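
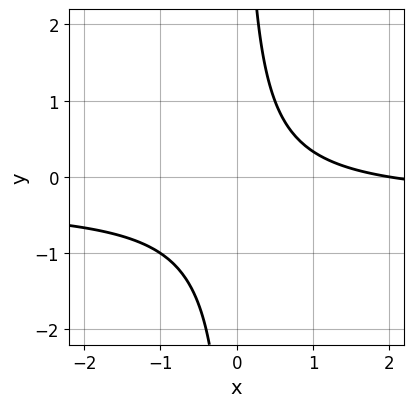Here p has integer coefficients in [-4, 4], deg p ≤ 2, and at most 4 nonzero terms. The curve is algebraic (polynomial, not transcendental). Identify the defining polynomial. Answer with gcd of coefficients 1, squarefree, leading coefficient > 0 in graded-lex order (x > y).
3*x*y + x - 2

The degree is 2 — a generic line meets the curve in up to 2 points.
Observable constraints: it meets the x-axis at x = 2 (among the integer gridlines); it misses every integer gridline on the y-axis.
Solving for integer coefficients yields p as stated.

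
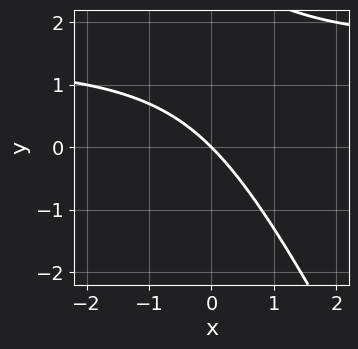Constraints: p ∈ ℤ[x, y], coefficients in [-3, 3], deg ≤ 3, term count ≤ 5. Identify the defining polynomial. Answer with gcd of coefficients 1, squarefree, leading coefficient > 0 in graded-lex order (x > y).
2*x*y + y^2 - 3*x - 3*y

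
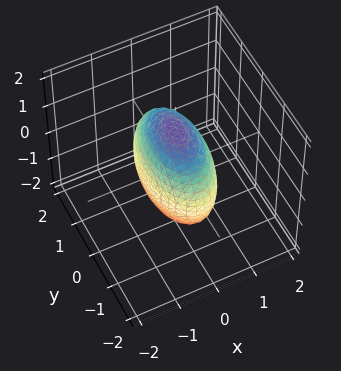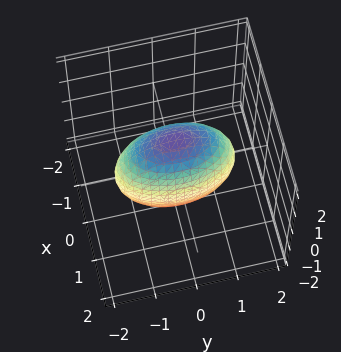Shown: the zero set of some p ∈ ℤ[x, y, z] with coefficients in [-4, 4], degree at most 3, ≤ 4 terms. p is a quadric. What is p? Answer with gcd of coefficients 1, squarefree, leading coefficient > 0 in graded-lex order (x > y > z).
(a) deg p = 2.
(b) Symmetries: the y ↦ −y reflection is a symmetry, so y appears only in even powers; it's symmetric under z → −z, forcing even powers of z; the x ↦ −x reflection is a symmetry, so x appears only in even powers.
(c) Fitting integer coefficients to these (and the overall shape) gives p.

3*x^2 + y^2 + z^2 - 2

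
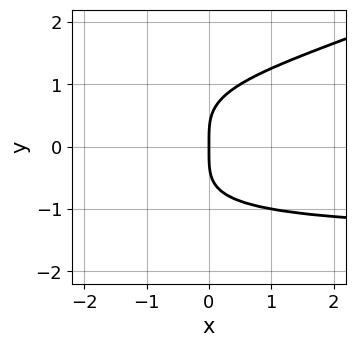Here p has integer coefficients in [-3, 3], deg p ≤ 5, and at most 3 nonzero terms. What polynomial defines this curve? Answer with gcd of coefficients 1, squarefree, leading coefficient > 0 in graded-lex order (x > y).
x*y^3 - 2*y^4 + 3*x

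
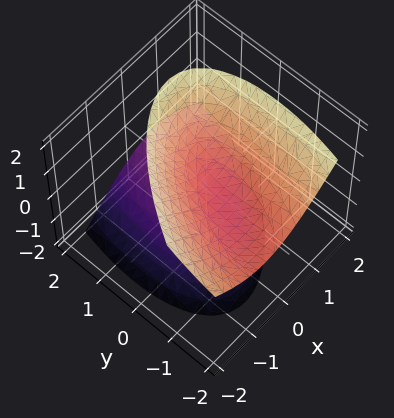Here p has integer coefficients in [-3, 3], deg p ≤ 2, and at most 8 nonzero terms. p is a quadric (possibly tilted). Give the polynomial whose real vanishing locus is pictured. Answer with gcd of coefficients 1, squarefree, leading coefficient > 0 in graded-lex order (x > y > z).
3*x^2 - 2*x*y + y^2 + 2*y*z - 2*z^2 + 1

There are 2 components. Treating them together as one polynomial.
deg p = 2. A generic line meets the surface in up to 2 points.
Observable constraints: no y-intercept at any integer in the box; the surface avoids every integer x-axis point in the box.
Solving for integer coefficients yields p as stated.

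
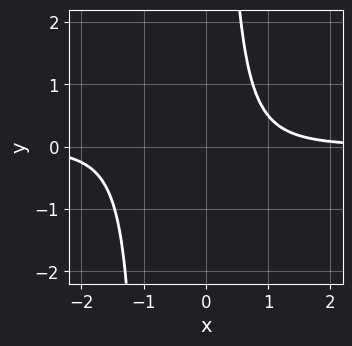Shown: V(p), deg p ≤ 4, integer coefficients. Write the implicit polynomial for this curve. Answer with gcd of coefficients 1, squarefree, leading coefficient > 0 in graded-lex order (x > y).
x^3*y + x^2*y - 1

First, the degree is 4 — the shape is more complex than any degree-3 curve.
Then, checking where it meets the axes: it misses every integer gridline on the x-axis; it misses every integer gridline on the y-axis.
Finally, the integer polynomial consistent with all of this is the stated p.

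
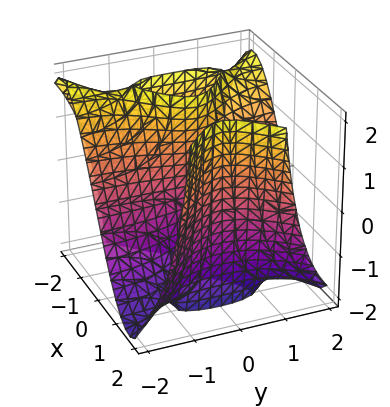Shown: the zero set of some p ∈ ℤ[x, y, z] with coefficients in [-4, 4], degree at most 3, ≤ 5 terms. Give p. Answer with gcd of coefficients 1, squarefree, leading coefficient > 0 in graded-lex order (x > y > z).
2*x^3 - 3*x*y^2 - 2*y^2*z - 3*x

First, the degree is 3 — the shape is more complex than any degree-2 surface.
Then, from the visible intercepts: every point of the z-axis in the box is on the surface; every point of the y-axis in the box is on the surface; it crosses the x-axis at the gridline x = 0.
Finally, matching integer coefficients to the picture gives p.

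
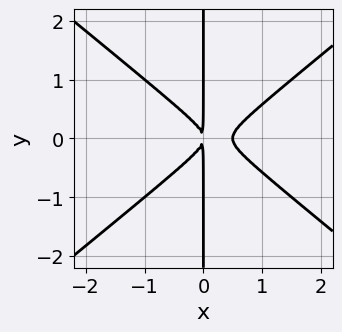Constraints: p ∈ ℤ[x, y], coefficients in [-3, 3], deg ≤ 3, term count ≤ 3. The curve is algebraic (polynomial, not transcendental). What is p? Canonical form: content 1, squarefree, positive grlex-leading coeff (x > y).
2*x^3 - 3*x*y^2 - x^2

The degree is 3 — a generic line meets the curve in up to 3 points.
Symmetries: it's symmetric under y → −y, forcing even powers of y.
Reading off the gridlines: the visible y-axis segment lies entirely on the curve.
Assembling these constraints gives the stated polynomial.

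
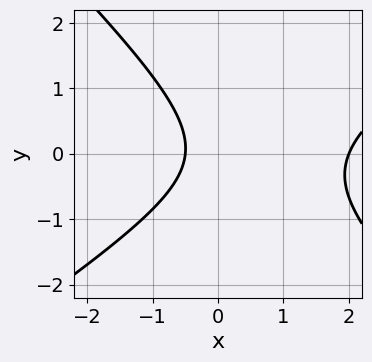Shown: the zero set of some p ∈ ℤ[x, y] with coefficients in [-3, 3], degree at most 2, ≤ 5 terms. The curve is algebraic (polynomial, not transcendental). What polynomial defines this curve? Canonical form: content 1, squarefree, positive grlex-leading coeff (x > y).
1. Degree: a generic line meets the curve in up to 2 points, so deg p = 2.
2. Reading off the gridlines: no y-intercept at any integer in the box; one x-axis crossing is at x = 2.
3. Fitting integer coefficients to these (and the overall shape) gives p.

2*x^2 - x*y - 3*y^2 - 3*x - 2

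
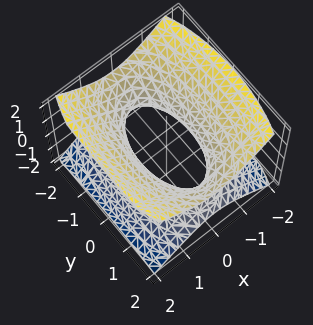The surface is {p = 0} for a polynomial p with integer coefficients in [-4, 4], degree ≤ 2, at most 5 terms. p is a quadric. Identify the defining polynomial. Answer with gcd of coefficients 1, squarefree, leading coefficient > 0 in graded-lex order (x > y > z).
(a) Degree: one connected sheet with a waist; a quadric, so deg p = 2.
(b) Symmetries: the z ↦ −z reflection is a symmetry, so z appears only in even powers; it's symmetric under x → −x, forcing even powers of x; mirror symmetry y ↦ −y ⇒ only even powers of y.
(c) From the visible intercepts: the surface avoids every integer z-axis point in the box.
(d) Matching integer coefficients to the picture gives p.

3*x^2 + y^2 - 3*z^2 - 2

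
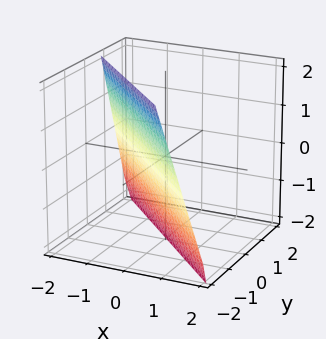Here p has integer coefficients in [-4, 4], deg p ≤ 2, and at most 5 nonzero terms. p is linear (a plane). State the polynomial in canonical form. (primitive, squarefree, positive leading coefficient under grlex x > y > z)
1. The degree is 1 — every cross-section is a straight line — this is a plane.
2. Checking where it meets the axes: one z-axis crossing is at z = -2.
3. Fitting integer coefficients to these (and the overall shape) gives p.

3*x + 3*y + z + 2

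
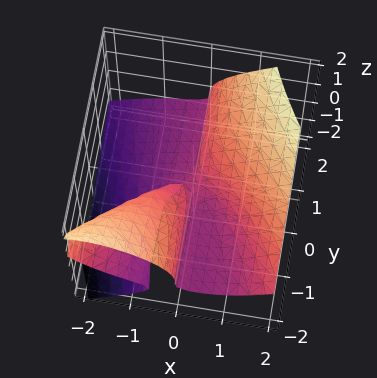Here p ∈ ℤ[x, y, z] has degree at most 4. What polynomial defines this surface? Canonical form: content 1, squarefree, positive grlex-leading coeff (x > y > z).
x^3 + 2*x*y*z - 2*z^3 + x*y

The degree is 3 — no degree-2 surface has this shape.
Observable constraints: it crosses the z-axis at the gridline z = 0; it meets the x-axis at x = 0 (among the integer gridlines).
The integer polynomial consistent with all of this is the stated p.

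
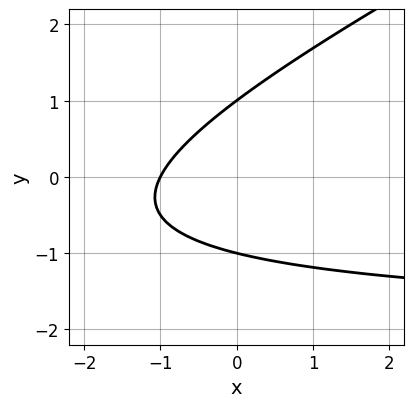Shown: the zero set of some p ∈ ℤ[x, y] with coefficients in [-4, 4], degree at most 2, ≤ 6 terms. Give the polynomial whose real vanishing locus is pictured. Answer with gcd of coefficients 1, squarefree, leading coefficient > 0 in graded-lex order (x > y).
1. Degree: the shape is more complex than any degree-1 curve, so deg p = 2.
2. Observable constraints: it crosses the x-axis at the gridline x = -1; the y-axis gridline crossings are at y ∈ {-1, 1}.
3. The integer polynomial consistent with all of this is the stated p.

x*y - 2*y^2 + 2*x + 2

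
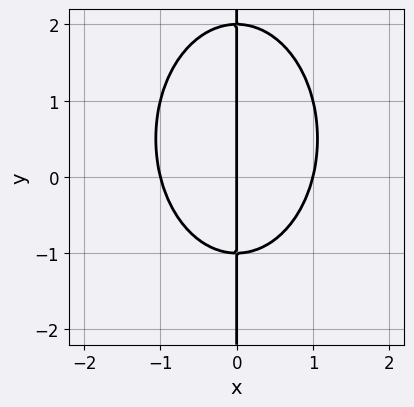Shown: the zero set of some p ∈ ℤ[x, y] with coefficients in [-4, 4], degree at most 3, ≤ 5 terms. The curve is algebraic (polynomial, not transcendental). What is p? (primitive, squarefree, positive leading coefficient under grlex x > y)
2*x^3 + x*y^2 - x*y - 2*x

First, the degree is 3 — a generic line meets the curve in up to 3 points.
Next, from the visible intercepts: the x-axis gridline crossings are at x ∈ {-1, 0, 1}; the visible y-axis segment lies entirely on the curve.
Finally, fitting integer coefficients to these (and the overall shape) gives p.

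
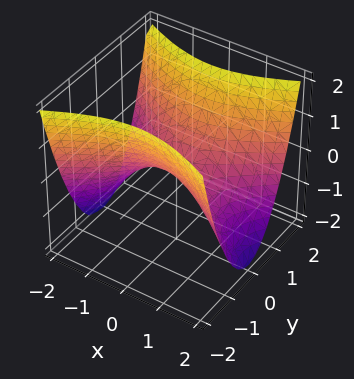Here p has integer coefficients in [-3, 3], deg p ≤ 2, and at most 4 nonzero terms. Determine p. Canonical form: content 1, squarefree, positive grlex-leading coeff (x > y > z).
deg p = 2. A hyperbolic paraboloid; a quadric.
Symmetries: it's symmetric under x → −x, forcing even powers of x; mirror symmetry y ↦ −y ⇒ only even powers of y.
From the axis intercepts and sections: it meets the x-axis at x = 0 (among the integer gridlines); it crosses the z-axis at the gridline z = 0; it crosses the y-axis at the gridline y = 0.
Assembling these constraints gives the stated polynomial.

x^2 - 2*y^2 + 2*z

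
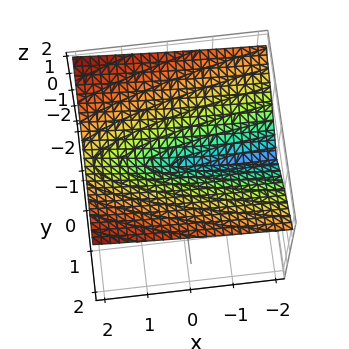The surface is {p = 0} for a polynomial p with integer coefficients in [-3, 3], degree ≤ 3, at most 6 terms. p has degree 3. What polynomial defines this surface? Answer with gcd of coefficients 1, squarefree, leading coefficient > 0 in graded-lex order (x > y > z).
x*z^2 - 3*z^3 + 2*y^2 + z^2

1. The picture has 2 separate pieces. They look like related sheets of one shape, so recover p as a whole.
2. Degree: the shape is more complex than any degree-2 surface, so deg p = 3.
3. Against the integer gridlines: the visible x-axis segment lies entirely on the surface.
4. Matching integer coefficients to the picture gives p.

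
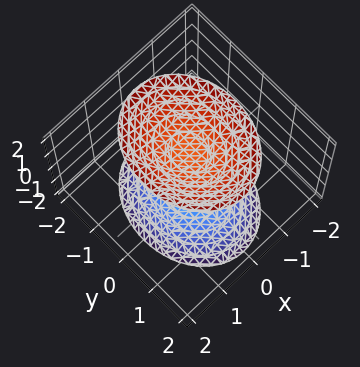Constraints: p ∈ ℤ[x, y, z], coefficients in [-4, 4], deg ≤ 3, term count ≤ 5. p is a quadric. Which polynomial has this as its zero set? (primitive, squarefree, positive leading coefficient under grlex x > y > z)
3*x^2 + 2*y^2 - 2*z^2 + 3

First, the picture has 2 separate pieces. They look like related sheets of one shape, so recover p as a whole.
Then, the degree is 2 — two separate bowl-shaped sheets opening away from each other; a quadric.
Then, symmetries: the z ↦ −z reflection is a symmetry, so z appears only in even powers; mirror symmetry y ↦ −y ⇒ only even powers of y; it's symmetric under x → −x, forcing even powers of x.
Then, observable constraints: no y-intercept at any integer in the box; it misses every integer gridline on the x-axis.
Finally, together with the visible shape, these determine p as stated.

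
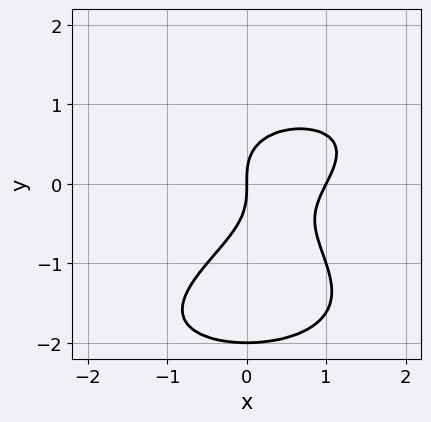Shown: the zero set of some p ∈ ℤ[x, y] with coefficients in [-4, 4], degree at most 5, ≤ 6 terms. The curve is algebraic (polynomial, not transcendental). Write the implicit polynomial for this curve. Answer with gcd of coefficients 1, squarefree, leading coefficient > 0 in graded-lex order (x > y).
Degree: no degree-3 curve has this shape, so deg p = 4.
Observable constraints: the y-axis gridline crossings are at y ∈ {-2, 0}; among the integer gridlines, it crosses the x-axis at x ∈ {0, 1}.
The integer polynomial consistent with all of this is the stated p.

y^4 + 2*y^3 + 2*x^2 - x*y - 2*x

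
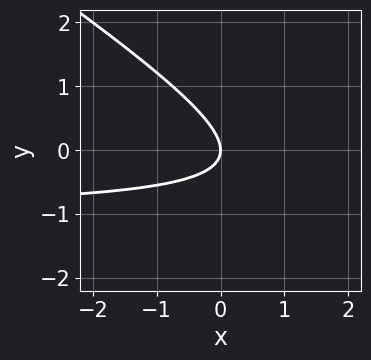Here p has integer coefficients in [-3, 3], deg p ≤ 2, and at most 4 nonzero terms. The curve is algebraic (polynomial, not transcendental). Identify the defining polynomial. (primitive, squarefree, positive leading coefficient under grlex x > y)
2*x*y + 3*y^2 + 2*x

(a) The degree is 2 — no degree-1 curve has this shape.
(b) Reading off the gridlines: one y-axis crossing is at y = 0; it meets the x-axis at x = 0 (among the integer gridlines).
(c) Solving for integer coefficients yields p as stated.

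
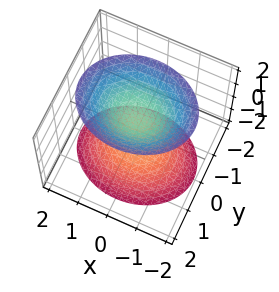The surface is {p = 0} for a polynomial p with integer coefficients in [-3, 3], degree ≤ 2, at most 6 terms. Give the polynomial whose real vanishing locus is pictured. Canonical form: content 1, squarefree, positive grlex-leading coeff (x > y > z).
I count 2 distinct pieces. Treating them together as one polynomial.
The degree is 2 — two sheets facing apart; a quadric.
Symmetries: it's symmetric under z → −z, forcing even powers of z; the y ↦ −y reflection is a symmetry, so y appears only in even powers; the x ↦ −x reflection is a symmetry, so x appears only in even powers.
Reading off the gridlines: no y-intercept at any integer in the box; it misses every integer gridline on the x-axis; among the integer gridlines, it crosses the z-axis at z ∈ {-1, 1}.
Assembling these constraints gives the stated polynomial.

2*x^2 + 3*y^2 - 2*z^2 + 2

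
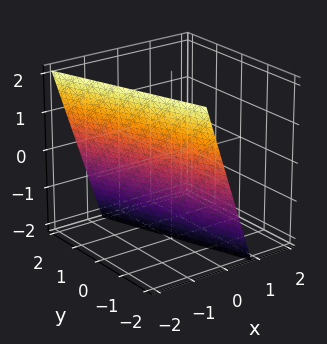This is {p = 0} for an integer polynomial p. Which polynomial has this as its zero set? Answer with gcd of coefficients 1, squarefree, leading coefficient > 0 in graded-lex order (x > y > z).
3*x + y + z + 2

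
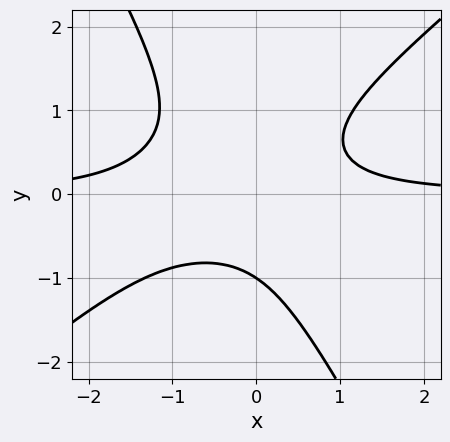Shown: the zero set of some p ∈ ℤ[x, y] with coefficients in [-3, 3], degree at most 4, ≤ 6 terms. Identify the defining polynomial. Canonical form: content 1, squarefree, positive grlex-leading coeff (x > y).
1. deg p = 3. A generic line meets the curve in up to 3 points.
2. Reading off the gridlines: no x-intercept at any integer in the box; one y-axis crossing is at y = -1.
3. Putting this together gives p.

3*x^2*y - 2*x*y^2 - 2*y^3 + 2*x*y - 2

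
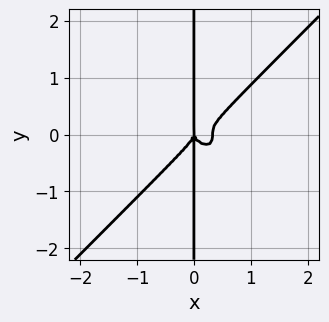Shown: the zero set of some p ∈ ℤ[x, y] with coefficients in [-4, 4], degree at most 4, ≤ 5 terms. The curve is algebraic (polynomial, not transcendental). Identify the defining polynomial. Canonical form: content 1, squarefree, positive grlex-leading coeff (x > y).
3*x^4 - 3*x*y^3 - x^3

(a) The degree is 4 — the shape is more complex than any degree-3 curve.
(b) From the axis intercepts and sections: it meets the x-axis at x = 0 (among the integer gridlines); the visible y-axis segment lies entirely on the curve.
(c) Fitting integer coefficients to these (and the overall shape) gives p.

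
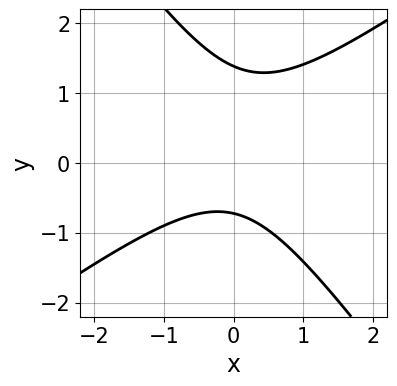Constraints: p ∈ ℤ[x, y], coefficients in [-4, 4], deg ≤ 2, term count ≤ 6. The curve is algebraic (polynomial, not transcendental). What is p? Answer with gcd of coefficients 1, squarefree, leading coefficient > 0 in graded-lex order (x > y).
3*x^2 - 2*x*y - 3*y^2 + 2*y + 3

deg p = 2. No degree-1 curve has this shape.
Observable constraints: no x-intercept at any integer in the box.
Putting this together gives p.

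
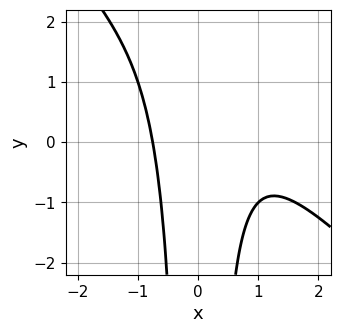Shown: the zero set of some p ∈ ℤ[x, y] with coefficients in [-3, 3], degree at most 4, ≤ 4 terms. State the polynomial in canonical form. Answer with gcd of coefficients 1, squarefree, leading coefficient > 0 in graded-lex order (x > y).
First, the degree is 3 — the shape is more complex than any degree-2 curve.
Next, from the visible intercepts: no y-intercept at any integer in the box.
Finally, fitting integer coefficients to these (and the overall shape) gives p.

x^3 + x^2*y - x^2 + 1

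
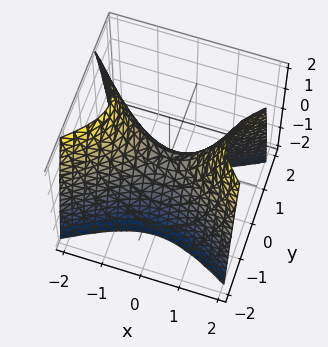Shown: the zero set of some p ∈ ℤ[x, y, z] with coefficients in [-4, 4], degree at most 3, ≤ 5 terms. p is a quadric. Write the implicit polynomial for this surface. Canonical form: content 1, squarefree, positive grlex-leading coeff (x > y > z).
x^2 - 2*y^2 - z

(a) Degree: a hyperbolic paraboloid; a quadric, so deg p = 2.
(b) Symmetries: the x ↦ −x reflection is a symmetry, so x appears only in even powers; it's symmetric under y → −y, forcing even powers of y.
(c) Against the integer gridlines: one z-axis crossing is at z = 0; it crosses the y-axis at the gridline y = 0.
(d) These observations pin down the coefficients.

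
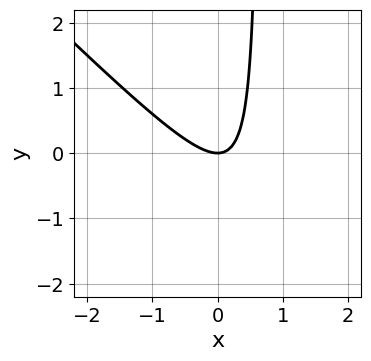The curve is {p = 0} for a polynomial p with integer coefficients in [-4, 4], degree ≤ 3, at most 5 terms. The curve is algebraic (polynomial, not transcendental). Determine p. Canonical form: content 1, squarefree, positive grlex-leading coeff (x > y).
3*x^2 + 3*x*y - 2*y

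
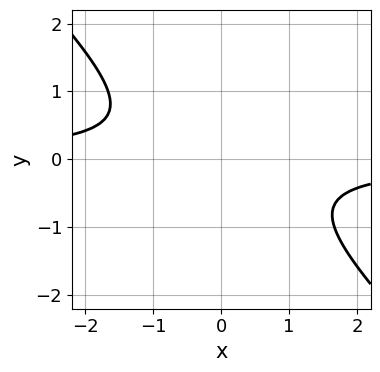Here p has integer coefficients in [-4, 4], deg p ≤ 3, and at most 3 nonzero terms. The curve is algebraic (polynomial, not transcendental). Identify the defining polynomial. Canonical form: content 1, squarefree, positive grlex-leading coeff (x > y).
First, degree: no degree-1 curve has this shape, so deg p = 2.
Next, reading off the gridlines: no x-intercept at any integer in the box; no y-intercept at any integer in the box.
Finally, solving for integer coefficients yields p as stated.

3*x*y + 3*y^2 + 2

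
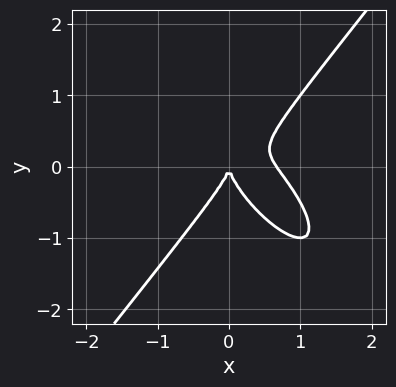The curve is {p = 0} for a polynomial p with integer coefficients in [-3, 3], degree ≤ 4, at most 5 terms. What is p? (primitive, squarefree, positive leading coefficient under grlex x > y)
3*x^3 + 2*x^2*y - x*y^2 - 2*y^3 - 2*x^2

deg p = 3. No degree-2 curve has this shape.
Reading off the gridlines: it crosses the x-axis at the gridline x = 0; one y-axis crossing is at y = 0.
Matching integer coefficients to the picture gives p.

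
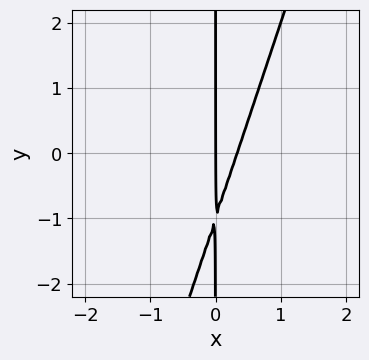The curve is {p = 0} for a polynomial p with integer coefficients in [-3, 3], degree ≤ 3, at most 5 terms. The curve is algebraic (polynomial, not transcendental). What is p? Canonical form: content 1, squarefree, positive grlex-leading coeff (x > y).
1. deg p = 2. The shape is more complex than any degree-1 curve.
2. Against the integer gridlines: one x-axis crossing is at x = 0; the visible y-axis segment lies entirely on the curve.
3. Matching integer coefficients to the picture gives p.

3*x^2 - x*y - x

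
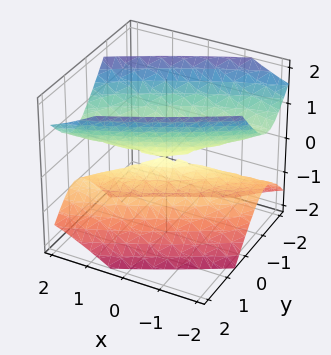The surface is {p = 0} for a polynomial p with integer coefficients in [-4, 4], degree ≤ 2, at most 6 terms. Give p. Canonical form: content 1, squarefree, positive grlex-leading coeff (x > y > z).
x^2 - 3*x*y + 3*y^2 - 2*z^2

(a) Degree: the shape is more complex than any degree-1 surface, so deg p = 2.
(b) Checking where it meets the axes: it meets the z-axis at z = 0 (among the integer gridlines); it crosses the x-axis at the gridline x = 0; it crosses the y-axis at the gridline y = 0.
(c) Fitting integer coefficients to these (and the overall shape) gives p.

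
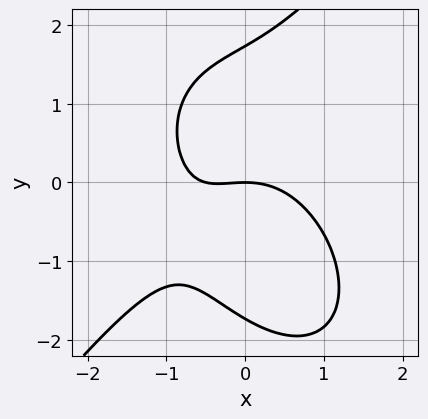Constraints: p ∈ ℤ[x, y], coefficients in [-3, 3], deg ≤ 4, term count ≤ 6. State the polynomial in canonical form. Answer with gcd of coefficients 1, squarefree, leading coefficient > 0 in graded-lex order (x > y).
2*x^3 - y^3 + x^2 + 2*x*y + 3*y

1. deg p = 3.
2. Reading off the gridlines: one y-axis crossing is at y = 0; it meets the x-axis at x = 0 (among the integer gridlines).
3. The integer polynomial consistent with all of this is the stated p.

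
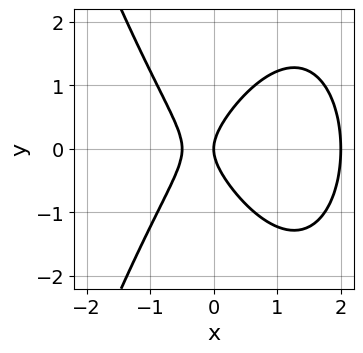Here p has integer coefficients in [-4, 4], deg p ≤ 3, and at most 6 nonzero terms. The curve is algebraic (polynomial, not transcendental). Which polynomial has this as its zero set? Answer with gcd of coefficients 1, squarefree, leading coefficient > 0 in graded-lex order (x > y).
(a) The degree is 3 — the shape is more complex than any degree-2 curve.
(b) Symmetries: mirror symmetry y ↦ −y ⇒ only even powers of y.
(c) From the visible intercepts: one y-axis crossing is at y = 0; among the integer gridlines, it crosses the x-axis at x ∈ {0, 2}.
(d) Solving for integer coefficients yields p as stated.

2*x^3 - 3*x^2 + 2*y^2 - 2*x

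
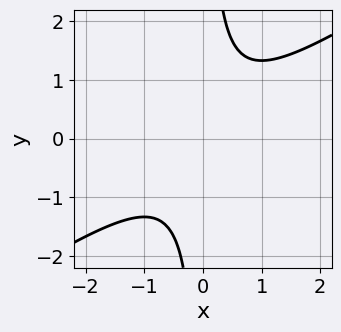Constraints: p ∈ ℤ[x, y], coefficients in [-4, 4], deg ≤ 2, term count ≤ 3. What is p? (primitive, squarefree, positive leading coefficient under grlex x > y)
1. deg p = 2.
2. Observable constraints: the curve avoids every integer y-axis point in the box; the curve avoids every integer x-axis point in the box.
3. Matching integer coefficients to the picture gives p.

2*x^2 - 3*x*y + 2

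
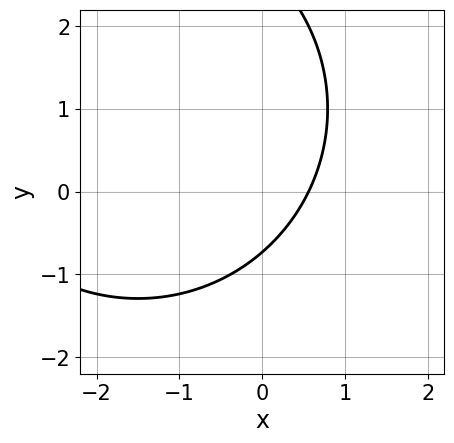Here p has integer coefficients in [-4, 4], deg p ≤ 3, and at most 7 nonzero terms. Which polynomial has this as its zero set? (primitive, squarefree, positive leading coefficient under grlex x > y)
(a) The degree is 2 — a generic line meets the curve in up to 2 points.
(b) Solving for integer coefficients yields p as stated.

x^2 + y^2 + 3*x - 2*y - 2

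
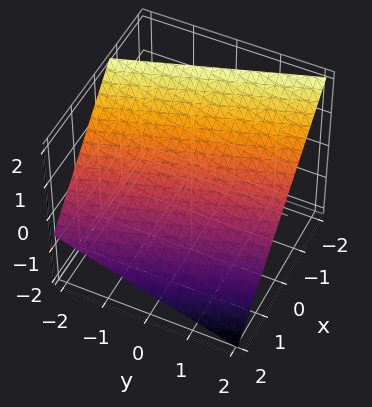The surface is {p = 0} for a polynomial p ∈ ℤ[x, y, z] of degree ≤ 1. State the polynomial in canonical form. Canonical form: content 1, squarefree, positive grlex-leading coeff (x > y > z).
3*x + y + 3*z - 2

Degree: the surface is flat (a plane), so deg p = 1.
From the visible intercepts: it crosses the y-axis at the gridline y = 2.
Putting this together gives p.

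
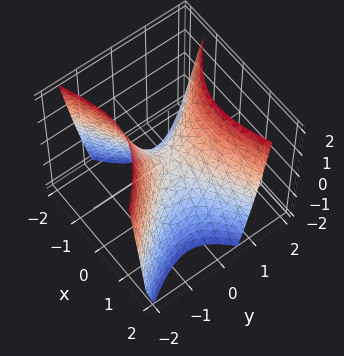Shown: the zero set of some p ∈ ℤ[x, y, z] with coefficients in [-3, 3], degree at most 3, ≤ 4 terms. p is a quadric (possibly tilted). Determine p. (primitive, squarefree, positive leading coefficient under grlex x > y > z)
1. The degree is 2 — no degree-1 surface has this shape.
2. Reading off the gridlines: it meets the x-axis at x = 0 (among the integer gridlines); it meets the z-axis at z = 0 (among the integer gridlines); one y-axis crossing is at y = 0.
3. Matching integer coefficients to the picture gives p.

2*x^2 - 2*x*y - 3*y^2 + 2*z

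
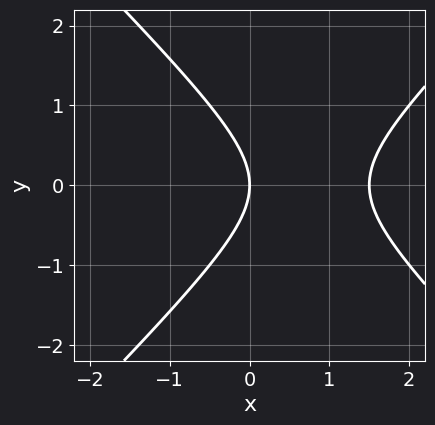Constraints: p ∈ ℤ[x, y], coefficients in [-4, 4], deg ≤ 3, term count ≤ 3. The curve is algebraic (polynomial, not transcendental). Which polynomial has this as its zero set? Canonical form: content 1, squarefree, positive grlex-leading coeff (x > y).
(a) The degree is 2 — a generic line meets the curve in up to 2 points.
(b) Symmetries: the y ↦ −y reflection is a symmetry, so y appears only in even powers.
(c) Observable constraints: one x-axis crossing is at x = 0; it meets the y-axis at y = 0 (among the integer gridlines).
(d) Solving for integer coefficients yields p as stated.

2*x^2 - 2*y^2 - 3*x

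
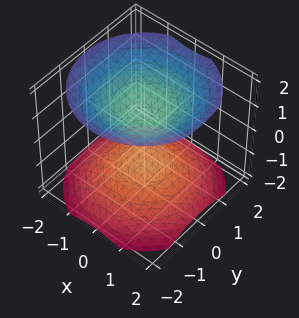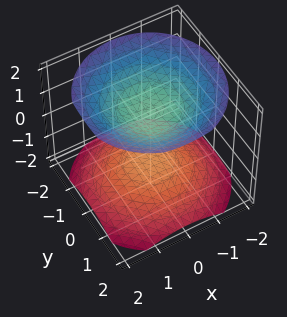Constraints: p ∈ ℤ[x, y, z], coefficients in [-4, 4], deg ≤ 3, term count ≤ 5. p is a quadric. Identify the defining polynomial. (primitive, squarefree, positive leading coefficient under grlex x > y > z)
2*x^2 + 2*y^2 - 3*z^2 + 3

First, I count 2 distinct pieces. Treating them together as one polynomial.
Then, degree: two sheets facing apart; a quadric, so deg p = 2.
Then, symmetries: rotational symmetry about the z-axis ⇒ p depends on x, y only through x² + y²; it's symmetric under z → −z, forcing even powers of z.
Then, from the visible intercepts: the surface avoids every integer x-axis point in the box; among the integer gridlines, it crosses the z-axis at z ∈ {-1, 1}; no y-intercept at any integer in the box.
Finally, fitting integer coefficients to these (and the overall shape) gives p.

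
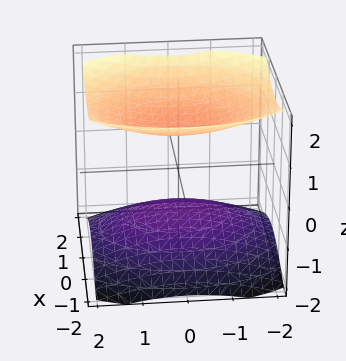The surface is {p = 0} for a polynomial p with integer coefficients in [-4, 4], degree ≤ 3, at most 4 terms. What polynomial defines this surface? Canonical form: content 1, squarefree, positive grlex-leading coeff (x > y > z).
First, there are 2 components. They look like related sheets of one shape, so recover p as a whole.
Then, the degree is 2 — two sheets facing apart; a quadric.
Next, symmetries: it's symmetric under z → −z, forcing even powers of z; mirror symmetry x ↦ −x ⇒ only even powers of x; mirror symmetry y ↦ −y ⇒ only even powers of y.
Then, against the integer gridlines: it misses every integer gridline on the x-axis; among the integer gridlines, it crosses the z-axis at z ∈ {-1, 1}.
Finally, these observations pin down the coefficients.

2*x^2 + y^2 - 3*z^2 + 3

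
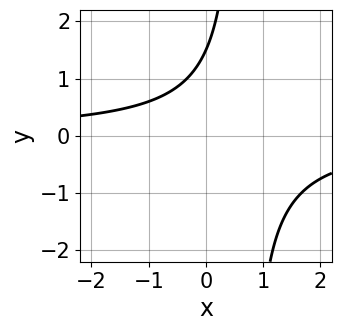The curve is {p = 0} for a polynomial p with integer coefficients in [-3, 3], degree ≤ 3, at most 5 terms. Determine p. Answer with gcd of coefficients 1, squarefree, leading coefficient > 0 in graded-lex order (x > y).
3*x*y - 2*y + 3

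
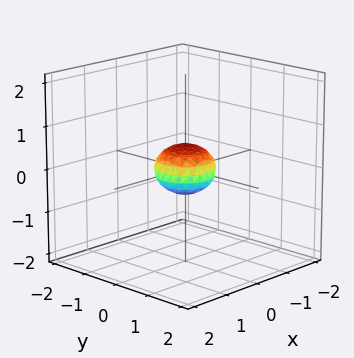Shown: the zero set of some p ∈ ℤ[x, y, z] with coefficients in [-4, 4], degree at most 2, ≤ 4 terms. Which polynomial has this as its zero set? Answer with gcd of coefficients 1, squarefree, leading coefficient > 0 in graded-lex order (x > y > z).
2*x^2 + 2*y^2 + 3*z^2 - 1

deg p = 2. A closed, bounded, convex surface; a quadric.
Symmetry: the z-axis is an axis of rotation, so x and y enter only as x² + y²; the z ↦ −z reflection is a symmetry, so z appears only in even powers.
From the axis intercepts and sections: a circular section at z = 0 has radius between 0 and 1.
The integer polynomial consistent with all of this is the stated p.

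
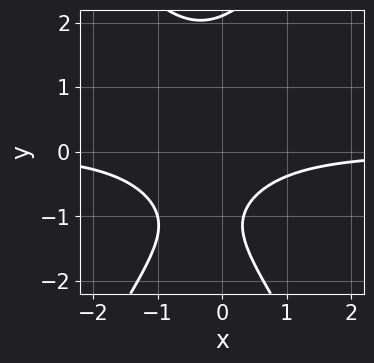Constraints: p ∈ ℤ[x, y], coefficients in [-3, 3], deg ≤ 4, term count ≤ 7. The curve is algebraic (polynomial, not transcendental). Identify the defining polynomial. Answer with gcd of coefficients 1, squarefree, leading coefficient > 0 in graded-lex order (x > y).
1. Degree: the shape is more complex than any degree-2 curve, so deg p = 3.
2. Checking where it meets the axes: it misses every integer gridline on the x-axis; it misses every integer gridline on the y-axis.
3. Matching integer coefficients to the picture gives p.

3*x^2*y - y^3 + 2*x*y + 3*y + 3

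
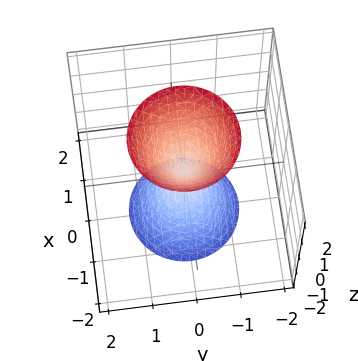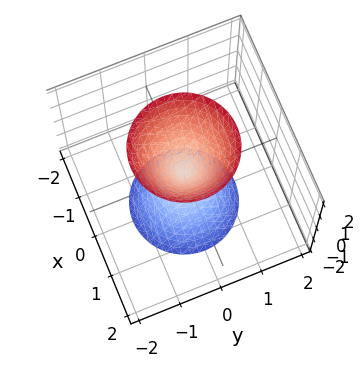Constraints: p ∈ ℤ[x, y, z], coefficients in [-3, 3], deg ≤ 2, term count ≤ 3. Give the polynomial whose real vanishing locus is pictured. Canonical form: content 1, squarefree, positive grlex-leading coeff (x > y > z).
3*x^2 + 3*y^2 - z^2

The picture has 2 separate pieces. Treating them together as one polynomial.
deg p = 2. Two nappes meeting at a single point; a quadric.
Symmetries: the z ↦ −z reflection is a symmetry, so z appears only in even powers; rotational symmetry about the z-axis ⇒ p depends on x, y only through x² + y².
From the axis intercepts and sections: one x-axis crossing is at x = 0; a circular section at z = -2 has radius between 1 and 2; it meets the y-axis at y = 0 (among the integer gridlines).
Together with the visible shape, these determine p as stated.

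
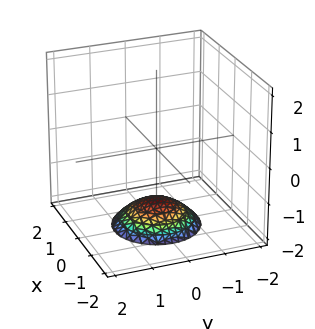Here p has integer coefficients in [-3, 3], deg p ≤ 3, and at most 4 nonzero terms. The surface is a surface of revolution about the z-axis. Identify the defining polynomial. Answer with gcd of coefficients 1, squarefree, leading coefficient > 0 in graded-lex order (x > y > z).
x^2 + y^2 + 2*z + 3

First, deg p = 2.
Then, symmetries: the z-axis is an axis of rotation, so x and y enter only as x² + y².
Then, from the visible intercepts: it misses every integer gridline on the x-axis; no y-intercept at any integer in the box; a circular section at z = -2 has radius exactly 1.
Finally, assembling these constraints gives the stated polynomial.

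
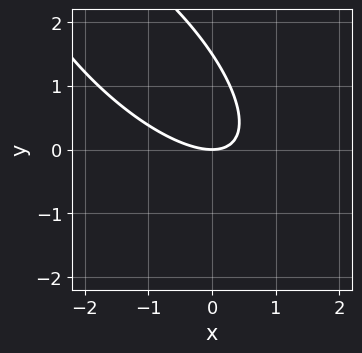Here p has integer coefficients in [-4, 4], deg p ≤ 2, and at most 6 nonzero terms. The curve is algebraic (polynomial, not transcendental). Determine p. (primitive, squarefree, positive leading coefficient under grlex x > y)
First, degree: no degree-1 curve has this shape, so deg p = 2.
Then, observable constraints: one y-axis crossing is at y = 0; one x-axis crossing is at x = 0.
Finally, putting this together gives p.

2*x^2 + 3*x*y + 2*y^2 - 3*y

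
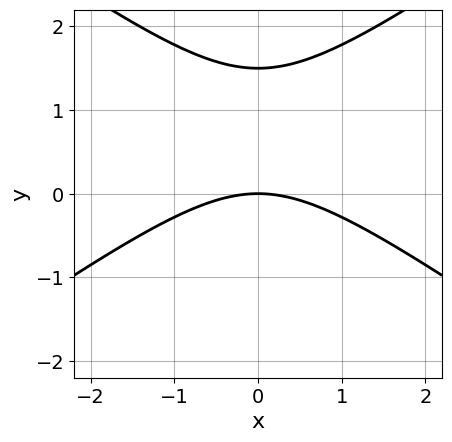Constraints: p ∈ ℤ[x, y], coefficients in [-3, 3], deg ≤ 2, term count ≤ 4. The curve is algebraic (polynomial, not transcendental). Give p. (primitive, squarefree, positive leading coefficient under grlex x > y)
x^2 - 2*y^2 + 3*y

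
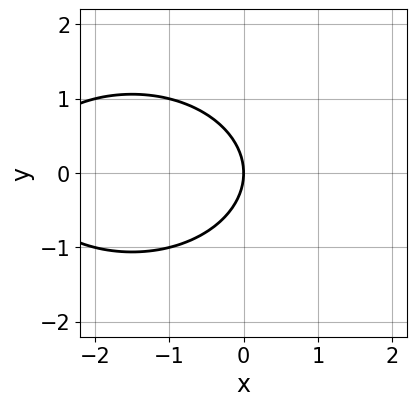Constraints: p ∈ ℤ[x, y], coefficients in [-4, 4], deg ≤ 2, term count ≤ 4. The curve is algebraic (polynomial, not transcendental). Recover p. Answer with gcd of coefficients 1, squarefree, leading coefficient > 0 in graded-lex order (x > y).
deg p = 2. The shape is more complex than any degree-1 curve.
Symmetries: the y ↦ −y reflection is a symmetry, so y appears only in even powers.
Observable constraints: it meets the x-axis at x = 0 (among the integer gridlines); it meets the y-axis at y = 0 (among the integer gridlines).
Solving for integer coefficients yields p as stated.

x^2 + 2*y^2 + 3*x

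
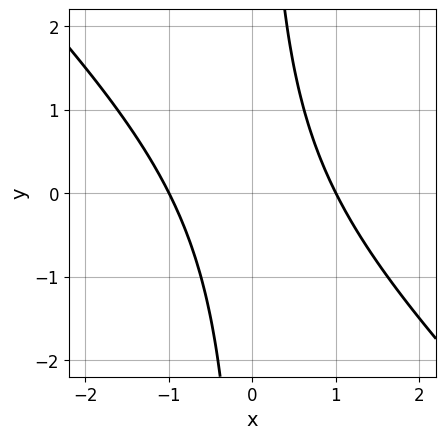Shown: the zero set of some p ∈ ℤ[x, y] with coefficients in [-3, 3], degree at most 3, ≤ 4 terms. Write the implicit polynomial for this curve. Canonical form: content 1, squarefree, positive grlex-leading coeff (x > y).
Degree: no degree-1 curve has this shape, so deg p = 2.
From the visible intercepts: the x-axis gridline crossings are at x ∈ {-1, 1}; the curve avoids every integer y-axis point in the box.
The integer polynomial consistent with all of this is the stated p.

x^2 + x*y - 1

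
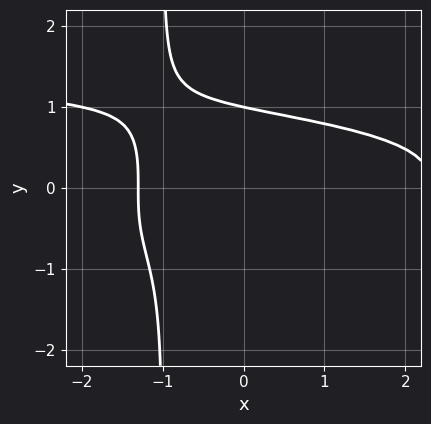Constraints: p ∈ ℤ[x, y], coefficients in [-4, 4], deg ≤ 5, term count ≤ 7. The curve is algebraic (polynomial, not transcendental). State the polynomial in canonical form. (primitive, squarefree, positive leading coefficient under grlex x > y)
3*x*y^3 + 3*y^3 + x^2 - x - 3

1. deg p = 4.
2. From the visible intercepts: it meets the y-axis at y = 1 (among the integer gridlines).
3. Solving for integer coefficients yields p as stated.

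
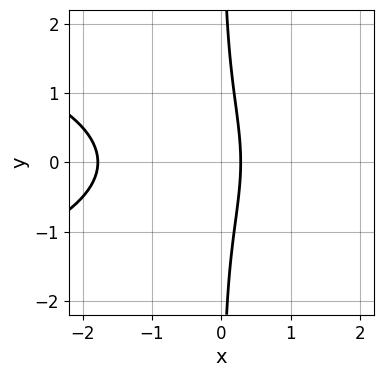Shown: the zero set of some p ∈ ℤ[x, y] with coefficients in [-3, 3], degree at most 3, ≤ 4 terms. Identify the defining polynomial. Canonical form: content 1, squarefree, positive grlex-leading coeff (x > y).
First, degree: a generic line meets the curve in up to 3 points, so deg p = 3.
Next, symmetries: the y ↦ −y reflection is a symmetry, so y appears only in even powers.
Then, from the axis intercepts and sections: the curve avoids every integer y-axis point in the box.
Finally, assembling these constraints gives the stated polynomial.

2*x*y^2 + 2*x^2 + 3*x - 1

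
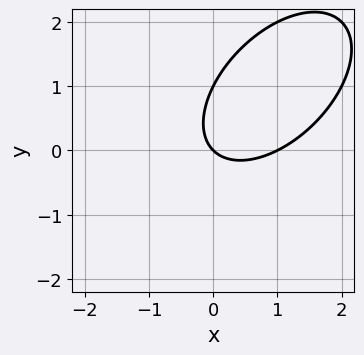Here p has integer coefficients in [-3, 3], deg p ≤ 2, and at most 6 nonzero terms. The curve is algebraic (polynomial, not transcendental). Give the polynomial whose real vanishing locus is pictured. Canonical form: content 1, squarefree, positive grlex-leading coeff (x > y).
1. deg p = 2.
2. From the visible intercepts: the y-axis gridline crossings are at y ∈ {0, 1}; among the integer gridlines, it crosses the x-axis at x ∈ {0, 1}.
3. Putting this together gives p.

x^2 - x*y + y^2 - x - y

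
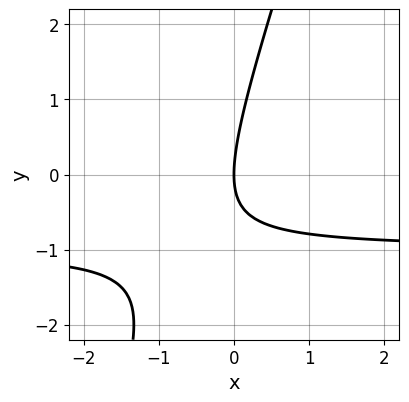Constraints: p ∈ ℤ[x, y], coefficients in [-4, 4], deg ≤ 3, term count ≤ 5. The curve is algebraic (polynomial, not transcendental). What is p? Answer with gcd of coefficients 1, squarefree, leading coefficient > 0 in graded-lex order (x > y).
3*x*y - y^2 + 3*x

First, deg p = 2. No degree-1 curve has this shape.
Next, reading off the gridlines: one x-axis crossing is at x = 0; it meets the y-axis at y = 0 (among the integer gridlines).
Finally, putting this together gives p.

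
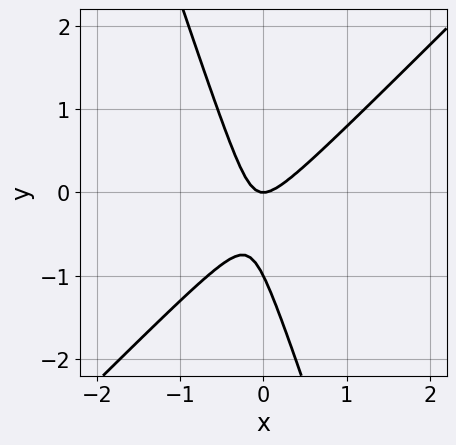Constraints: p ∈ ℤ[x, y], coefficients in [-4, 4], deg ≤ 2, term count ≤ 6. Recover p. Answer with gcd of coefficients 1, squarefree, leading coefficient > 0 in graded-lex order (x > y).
deg p = 2. A generic line meets the curve in up to 2 points.
Reading off the gridlines: it meets the x-axis at x = 0 (among the integer gridlines); among the integer gridlines, it crosses the y-axis at y ∈ {-1, 0}.
The integer polynomial consistent with all of this is the stated p.

3*x^2 - 2*x*y - y^2 - y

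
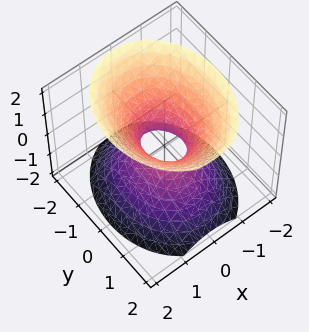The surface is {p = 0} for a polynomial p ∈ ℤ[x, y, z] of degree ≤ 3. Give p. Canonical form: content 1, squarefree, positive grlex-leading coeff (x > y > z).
3*x^2 + 2*y^2 - 2*z^2 - 1

1. deg p = 2. One connected sheet with a waist; a quadric.
2. Symmetries: it's symmetric under x → −x, forcing even powers of x; the z ↦ −z reflection is a symmetry, so z appears only in even powers; mirror symmetry y ↦ −y ⇒ only even powers of y.
3. Observable constraints: the surface avoids every integer z-axis point in the box.
4. The integer polynomial consistent with all of this is the stated p.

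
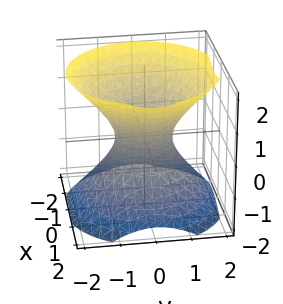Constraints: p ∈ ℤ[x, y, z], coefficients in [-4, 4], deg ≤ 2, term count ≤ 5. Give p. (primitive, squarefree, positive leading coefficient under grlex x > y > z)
3*x^2 + 3*y^2 - 3*z^2 - 2

Degree: an hourglass — one-sheet hyperboloid; a quadric, so deg p = 2.
Symmetry: every cross-section ⟂ z is a circle, so x, y appear only via x² + y²; the z ↦ −z reflection is a symmetry, so z appears only in even powers.
Checking where it meets the axes: it misses every integer gridline on the z-axis; a circular section at z = 1 has radius between 1 and 2.
Fitting integer coefficients to these (and the overall shape) gives p.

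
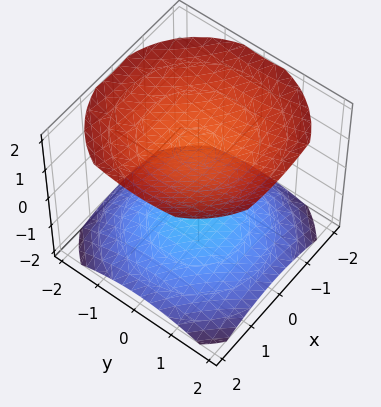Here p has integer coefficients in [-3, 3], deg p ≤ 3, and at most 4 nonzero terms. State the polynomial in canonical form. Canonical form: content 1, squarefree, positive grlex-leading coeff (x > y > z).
There are 2 components. They look like related sheets of one shape, so recover p as a whole.
deg p = 2. Two sheets facing apart; a quadric.
By symmetry, every cross-section ⟂ z is a circle, so x, y appear only via x² + y²; mirror symmetry z ↦ −z ⇒ only even powers of z.
From the visible intercepts: it misses every integer gridline on the x-axis; it misses every integer gridline on the y-axis.
The integer polynomial consistent with all of this is the stated p.

x^2 + y^2 - 2*z^2 + 3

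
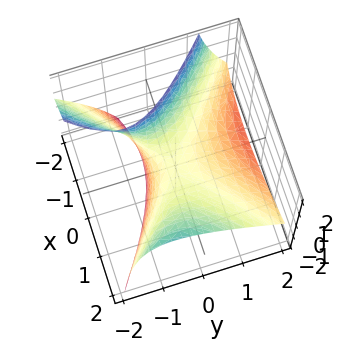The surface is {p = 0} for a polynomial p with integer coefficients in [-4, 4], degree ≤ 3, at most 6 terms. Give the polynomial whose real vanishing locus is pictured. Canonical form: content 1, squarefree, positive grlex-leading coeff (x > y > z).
2*x^2 - 2*x*z - 3*y^2 - 3*y*z - 3*z

Degree: a generic line meets the surface in up to 2 points, so deg p = 2.
From the visible intercepts: it crosses the x-axis at the gridline x = 0; it meets the z-axis at z = 0 (among the integer gridlines); one y-axis crossing is at y = 0.
Fitting integer coefficients to these (and the overall shape) gives p.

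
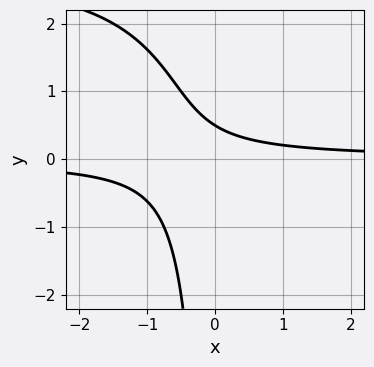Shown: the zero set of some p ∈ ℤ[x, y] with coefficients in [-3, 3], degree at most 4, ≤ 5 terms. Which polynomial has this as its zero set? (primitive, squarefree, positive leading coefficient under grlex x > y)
(a) Degree: a generic line meets the curve in up to 3 points, so deg p = 3.
(b) Observable constraints: no x-intercept at any integer in the box.
(c) Together with the visible shape, these determine p as stated.

x*y^2 - 3*x*y - 2*y + 1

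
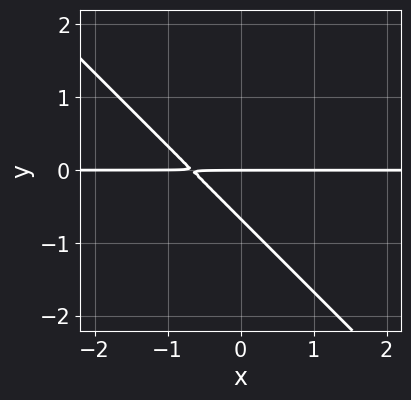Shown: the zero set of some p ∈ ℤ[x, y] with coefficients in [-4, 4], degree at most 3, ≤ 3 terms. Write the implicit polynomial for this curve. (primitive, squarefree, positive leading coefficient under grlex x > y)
1. deg p = 2.
2. From the axis intercepts and sections: the visible x-axis segment lies entirely on the curve; one y-axis crossing is at y = 0.
3. Solving for integer coefficients yields p as stated.

3*x*y + 3*y^2 + 2*y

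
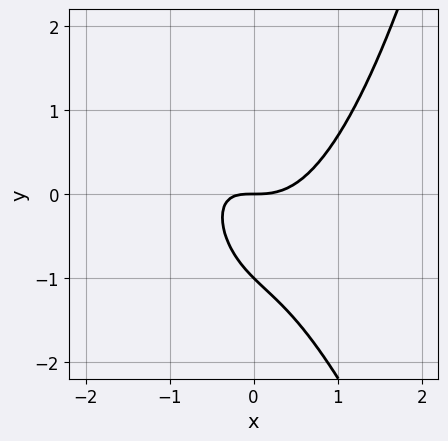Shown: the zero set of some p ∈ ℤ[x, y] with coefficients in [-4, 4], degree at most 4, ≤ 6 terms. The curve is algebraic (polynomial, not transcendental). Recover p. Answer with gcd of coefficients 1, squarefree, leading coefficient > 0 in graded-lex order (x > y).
3*x^3 + x^2*y - 2*x*y - 2*y^2 - 2*y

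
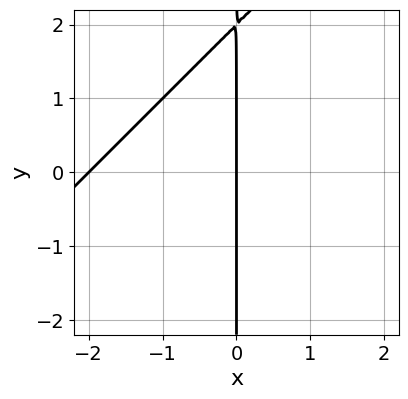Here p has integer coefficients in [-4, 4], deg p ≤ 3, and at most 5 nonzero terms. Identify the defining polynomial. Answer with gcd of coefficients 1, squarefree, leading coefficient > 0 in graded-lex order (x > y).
x^2 - x*y + 2*x

First, the degree is 2 — no degree-1 curve has this shape.
Then, checking where it meets the axes: every point of the y-axis in the box is on the curve; among the integer gridlines, it crosses the x-axis at x ∈ {-2, 0}.
Finally, the integer polynomial consistent with all of this is the stated p.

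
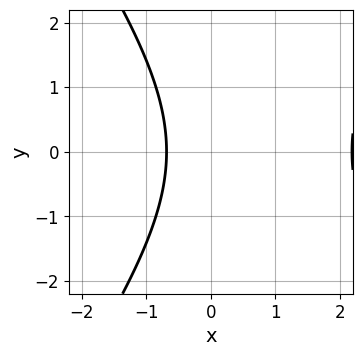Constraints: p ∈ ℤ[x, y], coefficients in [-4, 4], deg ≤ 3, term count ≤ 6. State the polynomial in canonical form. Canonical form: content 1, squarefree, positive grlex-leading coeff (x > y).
2*x^2 - y^2 - 3*x - 3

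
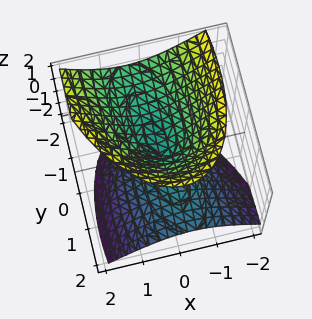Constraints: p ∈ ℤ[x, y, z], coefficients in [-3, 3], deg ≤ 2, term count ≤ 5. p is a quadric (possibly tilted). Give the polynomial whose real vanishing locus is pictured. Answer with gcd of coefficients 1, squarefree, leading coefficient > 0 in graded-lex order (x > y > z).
3*x^2 + x*y + y^2 + 2*y*z - 2*z^2

First, I count 2 distinct pieces. Treating them together as one polynomial.
Next, degree: the shape is more complex than any degree-1 surface, so deg p = 2.
Then, checking where it meets the axes: it crosses the y-axis at the gridline y = 0; it crosses the z-axis at the gridline z = 0; one x-axis crossing is at x = 0.
Finally, matching integer coefficients to the picture gives p.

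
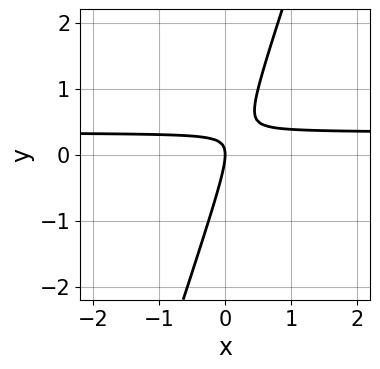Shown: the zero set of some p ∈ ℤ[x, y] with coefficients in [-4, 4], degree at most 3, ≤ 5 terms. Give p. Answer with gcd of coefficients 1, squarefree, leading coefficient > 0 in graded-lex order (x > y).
3*x*y - y^2 - x

deg p = 2. No degree-1 curve has this shape.
Checking where it meets the axes: it meets the y-axis at y = 0 (among the integer gridlines); one x-axis crossing is at x = 0.
The integer polynomial consistent with all of this is the stated p.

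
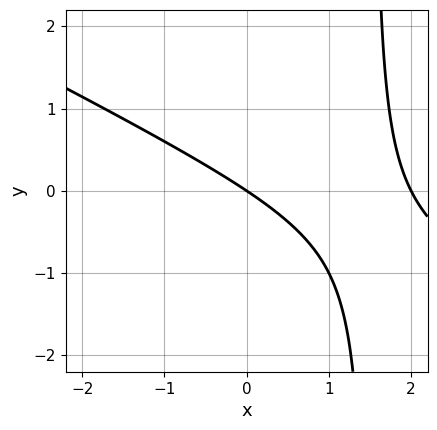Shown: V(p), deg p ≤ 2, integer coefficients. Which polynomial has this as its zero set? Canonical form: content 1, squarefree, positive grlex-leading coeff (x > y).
x^2 + 2*x*y - 2*x - 3*y

Degree: the shape is more complex than any degree-1 curve, so deg p = 2.
Reading off the gridlines: among the integer gridlines, it crosses the x-axis at x ∈ {0, 2}; it crosses the y-axis at the gridline y = 0.
Solving for integer coefficients yields p as stated.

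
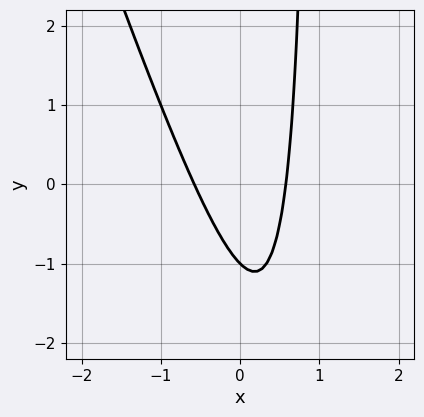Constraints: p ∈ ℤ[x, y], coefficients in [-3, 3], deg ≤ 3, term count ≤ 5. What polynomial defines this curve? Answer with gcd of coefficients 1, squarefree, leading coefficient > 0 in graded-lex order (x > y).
3*x^2 + x*y - y - 1

Degree: no degree-1 curve has this shape, so deg p = 2.
Checking where it meets the axes: one y-axis crossing is at y = -1.
Together with the visible shape, these determine p as stated.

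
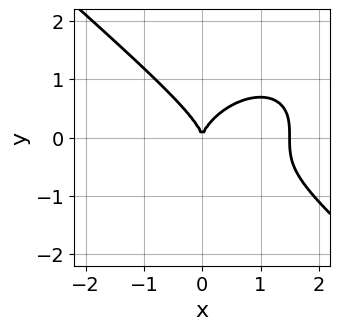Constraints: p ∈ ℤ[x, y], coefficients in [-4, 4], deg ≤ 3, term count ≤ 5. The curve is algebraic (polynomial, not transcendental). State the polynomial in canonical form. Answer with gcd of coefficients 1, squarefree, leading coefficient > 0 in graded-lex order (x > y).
2*x^3 + 3*y^3 - 3*x^2

1. The degree is 3 — a generic line meets the curve in up to 3 points.
2. From the visible intercepts: it meets the x-axis at x = 0 (among the integer gridlines); it crosses the y-axis at the gridline y = 0.
3. These observations pin down the coefficients.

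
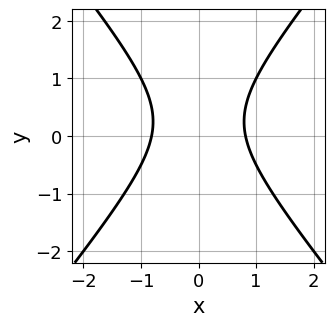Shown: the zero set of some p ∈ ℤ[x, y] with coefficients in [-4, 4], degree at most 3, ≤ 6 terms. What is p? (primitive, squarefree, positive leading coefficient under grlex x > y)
1. deg p = 2. A generic line meets the curve in up to 2 points.
2. Symmetries: mirror symmetry x ↦ −x ⇒ only even powers of x.
3. From the axis intercepts and sections: it misses every integer gridline on the y-axis.
4. Solving for integer coefficients yields p as stated.

3*x^2 - 2*y^2 + y - 2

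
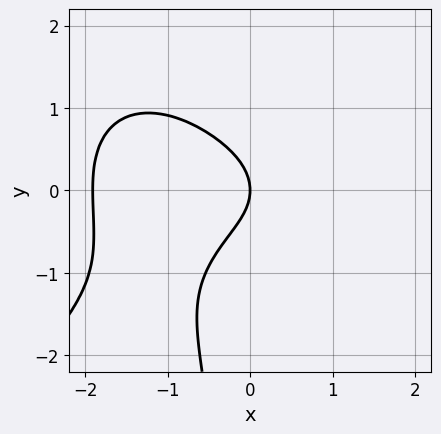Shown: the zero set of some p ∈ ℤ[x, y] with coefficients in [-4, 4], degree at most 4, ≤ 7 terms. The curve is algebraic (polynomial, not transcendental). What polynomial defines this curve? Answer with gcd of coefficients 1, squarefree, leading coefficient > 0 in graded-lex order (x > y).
First, degree: the shape is more complex than any degree-3 curve, so deg p = 4.
Then, from the axis intercepts and sections: it crosses the y-axis at the gridline y = 0; it crosses the x-axis at the gridline x = 0.
Finally, the integer polynomial consistent with all of this is the stated p.

2*x^4 - 2*x*y^3 + 3*x^3 + 3*y^2 + 3*x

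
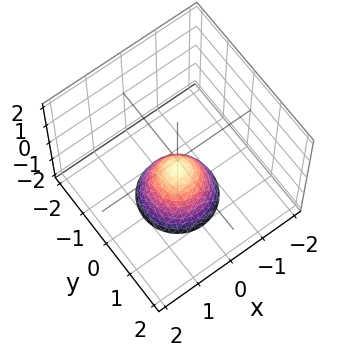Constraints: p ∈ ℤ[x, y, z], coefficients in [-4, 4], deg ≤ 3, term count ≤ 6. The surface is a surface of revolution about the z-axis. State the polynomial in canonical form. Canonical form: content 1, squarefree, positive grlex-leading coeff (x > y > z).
1. deg p = 2. A generic line meets the surface in up to 2 points.
2. Symmetry: the z-axis is an axis of rotation, so x and y enter only as x² + y².
3. Observable constraints: it misses every integer gridline on the y-axis; it misses every integer gridline on the x-axis.
4. The integer polynomial consistent with all of this is the stated p.

3*x^2 + 3*y^2 + 2*z + 1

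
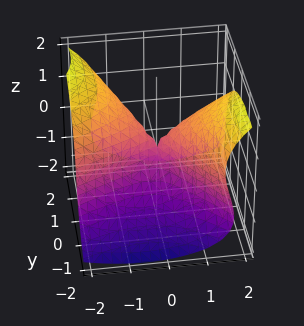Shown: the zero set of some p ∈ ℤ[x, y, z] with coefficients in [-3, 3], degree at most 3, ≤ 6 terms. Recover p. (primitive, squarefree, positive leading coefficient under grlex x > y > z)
First, the degree is 3 — no degree-2 surface has this shape.
Then, reading off the gridlines: it crosses the y-axis at the gridline y = 0; one x-axis crossing is at x = 0; it meets the z-axis at z = 0 (among the integer gridlines).
Finally, solving for integer coefficients yields p as stated.

x*y*z + 2*z^3 - 2*x^2 + 3*x*y + 3*y^2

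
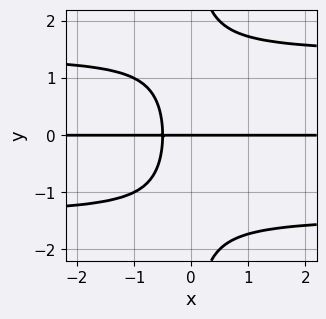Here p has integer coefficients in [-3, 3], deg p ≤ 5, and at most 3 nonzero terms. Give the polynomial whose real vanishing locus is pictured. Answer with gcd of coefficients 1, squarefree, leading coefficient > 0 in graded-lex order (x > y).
x*y^3 - 2*x*y - y

(a) Degree: no degree-3 curve has this shape, so deg p = 4.
(b) Reading off the gridlines: the visible x-axis segment lies entirely on the curve; it meets the y-axis at y = 0 (among the integer gridlines).
(c) Together with the visible shape, these determine p as stated.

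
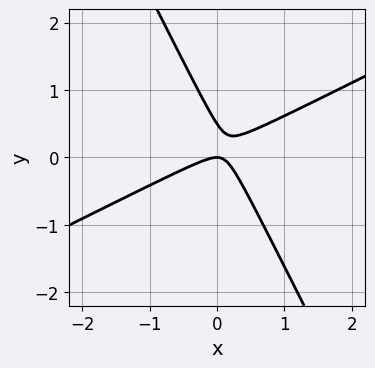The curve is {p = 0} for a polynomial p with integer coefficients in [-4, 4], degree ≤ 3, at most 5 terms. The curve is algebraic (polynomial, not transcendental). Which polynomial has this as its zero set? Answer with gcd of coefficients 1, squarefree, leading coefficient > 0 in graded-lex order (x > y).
2*x^2 - 3*x*y - 2*y^2 + y

First, deg p = 2. No degree-1 curve has this shape.
Next, from the visible intercepts: it crosses the x-axis at the gridline x = 0; one y-axis crossing is at y = 0.
Finally, together with the visible shape, these determine p as stated.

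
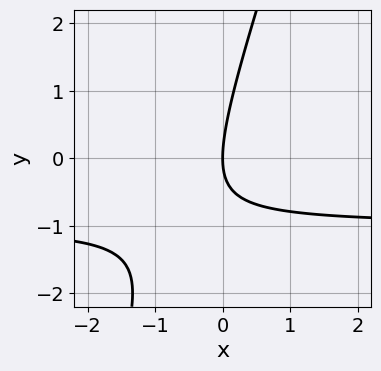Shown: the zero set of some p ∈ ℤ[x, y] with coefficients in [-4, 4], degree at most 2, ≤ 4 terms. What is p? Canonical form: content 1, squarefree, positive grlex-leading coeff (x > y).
First, the degree is 2 — a generic line meets the curve in up to 2 points.
Next, against the integer gridlines: it crosses the y-axis at the gridline y = 0; it meets the x-axis at x = 0 (among the integer gridlines).
Finally, assembling these constraints gives the stated polynomial.

3*x*y - y^2 + 3*x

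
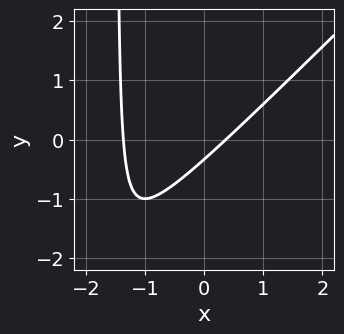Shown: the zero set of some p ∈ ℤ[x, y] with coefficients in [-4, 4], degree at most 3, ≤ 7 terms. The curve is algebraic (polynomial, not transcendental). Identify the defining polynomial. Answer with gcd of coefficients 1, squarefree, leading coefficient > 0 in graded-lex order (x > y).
1. deg p = 2.
2. The integer polynomial consistent with all of this is the stated p.

2*x^2 - 2*x*y + 2*x - 3*y - 1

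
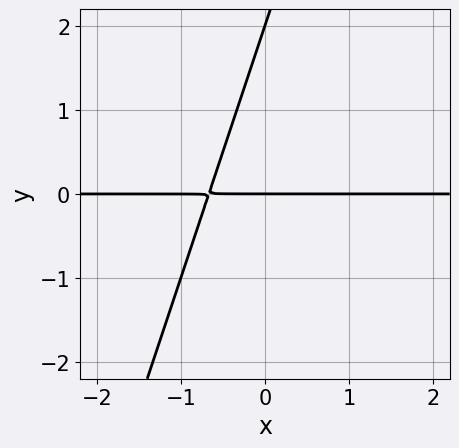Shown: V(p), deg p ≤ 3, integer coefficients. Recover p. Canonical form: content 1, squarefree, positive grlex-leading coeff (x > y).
(a) The degree is 2 — a generic line meets the curve in up to 2 points.
(b) Observable constraints: every point of the x-axis in the box is on the curve; the y-axis gridline crossings are at y ∈ {0, 2}.
(c) Putting this together gives p.

3*x*y - y^2 + 2*y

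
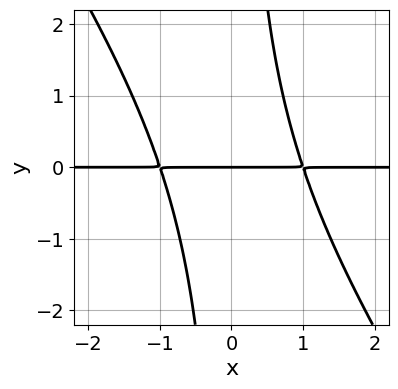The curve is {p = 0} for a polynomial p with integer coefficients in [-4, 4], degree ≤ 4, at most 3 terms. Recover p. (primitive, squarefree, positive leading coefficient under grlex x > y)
The degree is 3 — no degree-2 curve has this shape.
From the axis intercepts and sections: the visible x-axis segment lies entirely on the curve; it crosses the y-axis at the gridline y = 0.
Solving for integer coefficients yields p as stated.

3*x^2*y + 2*x*y^2 - 3*y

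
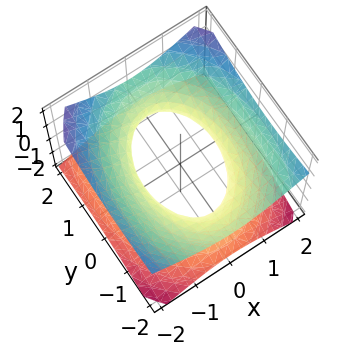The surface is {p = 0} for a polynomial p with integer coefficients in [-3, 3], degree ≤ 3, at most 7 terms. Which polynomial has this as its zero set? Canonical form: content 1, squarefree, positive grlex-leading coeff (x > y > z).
The degree is 2 — the shape is more complex than any degree-1 surface.
Against the integer gridlines: among the integer gridlines, it crosses the x-axis at x ∈ {-1, 1}; no z-intercept at any integer in the box.
Fitting integer coefficients to these (and the overall shape) gives p.

2*x^2 + y^2 + y*z - 3*z^2 - 2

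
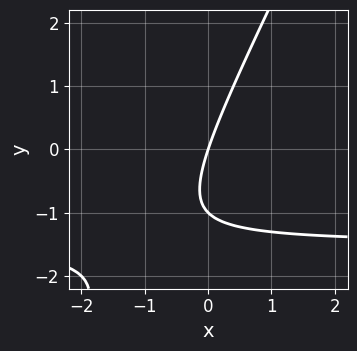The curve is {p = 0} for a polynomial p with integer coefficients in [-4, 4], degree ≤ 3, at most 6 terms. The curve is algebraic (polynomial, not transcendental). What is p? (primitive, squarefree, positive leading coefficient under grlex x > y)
2*x*y - y^2 + 3*x - y

1. The degree is 2 — no degree-1 curve has this shape.
2. From the axis intercepts and sections: it crosses the x-axis at the gridline x = 0; the y-axis gridline crossings are at y ∈ {-1, 0}.
3. The integer polynomial consistent with all of this is the stated p.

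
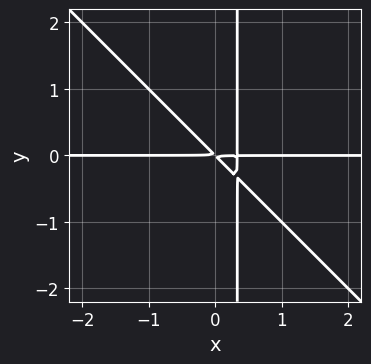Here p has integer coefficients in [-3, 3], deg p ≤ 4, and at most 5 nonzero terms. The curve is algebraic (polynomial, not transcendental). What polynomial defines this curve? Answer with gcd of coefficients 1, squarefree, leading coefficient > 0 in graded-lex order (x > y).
(a) deg p = 3.
(b) From the visible intercepts: every point of the x-axis in the box is on the curve.
(c) Fitting integer coefficients to these (and the overall shape) gives p.

3*x^2*y + 3*x*y^2 - x*y - y^2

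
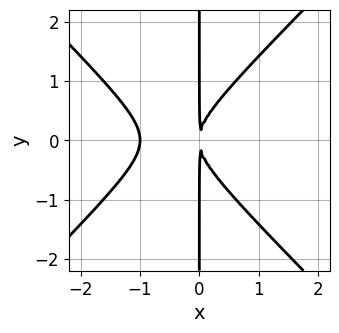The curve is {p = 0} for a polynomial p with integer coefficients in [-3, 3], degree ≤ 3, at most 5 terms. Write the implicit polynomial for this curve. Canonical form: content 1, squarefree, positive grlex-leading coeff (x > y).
(a) deg p = 3. The shape is more complex than any degree-2 curve.
(b) Symmetries: mirror symmetry y ↦ −y ⇒ only even powers of y.
(c) Checking where it meets the axes: one x-axis crossing is at x = -1; every point of the y-axis in the box is on the curve.
(d) Fitting integer coefficients to these (and the overall shape) gives p.

x^3 - x*y^2 + x^2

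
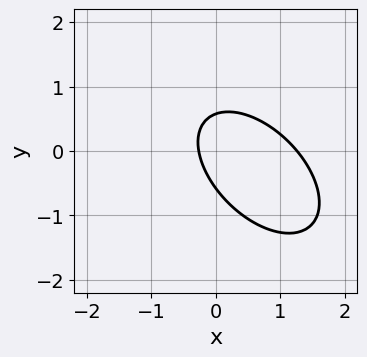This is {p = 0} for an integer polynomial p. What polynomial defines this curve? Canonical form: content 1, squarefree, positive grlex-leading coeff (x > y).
Degree: a generic line meets the curve in up to 2 points, so deg p = 2.
Putting this together gives p.

3*x^2 + 3*x*y + 3*y^2 - 3*x - 1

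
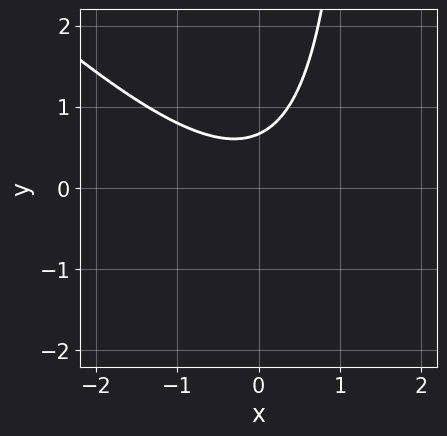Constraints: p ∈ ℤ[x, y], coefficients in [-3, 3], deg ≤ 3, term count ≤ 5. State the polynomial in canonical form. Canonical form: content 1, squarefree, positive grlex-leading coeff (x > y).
1. deg p = 2. A generic line meets the curve in up to 2 points.
2. Reading off the gridlines: it misses every integer gridline on the x-axis.
3. Matching integer coefficients to the picture gives p.

2*x^2 + 2*x*y - 3*y + 2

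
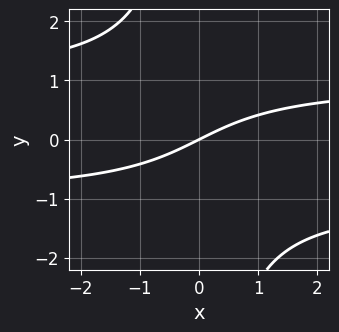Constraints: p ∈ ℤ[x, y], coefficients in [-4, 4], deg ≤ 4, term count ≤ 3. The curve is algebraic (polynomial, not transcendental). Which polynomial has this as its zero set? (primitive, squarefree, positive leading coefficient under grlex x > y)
x*y^2 - x + 2*y

Degree: the shape is more complex than any degree-2 curve, so deg p = 3.
Checking where it meets the axes: it meets the y-axis at y = 0 (among the integer gridlines); it meets the x-axis at x = 0 (among the integer gridlines).
Fitting integer coefficients to these (and the overall shape) gives p.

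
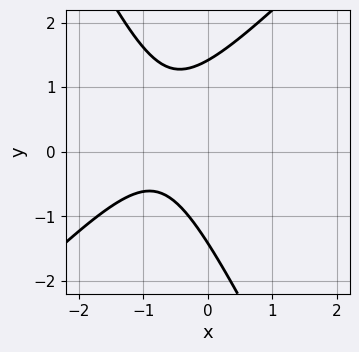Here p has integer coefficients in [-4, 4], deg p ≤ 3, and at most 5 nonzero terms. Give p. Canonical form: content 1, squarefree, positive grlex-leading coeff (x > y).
2*x^2 - x*y - y^2 + 3*x + 2

1. Degree: a generic line meets the curve in up to 2 points, so deg p = 2.
2. Checking where it meets the axes: the curve avoids every integer x-axis point in the box.
3. These observations pin down the coefficients.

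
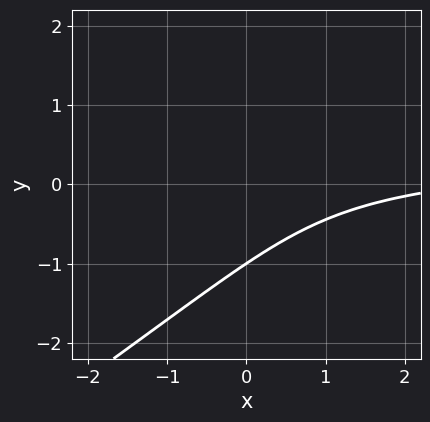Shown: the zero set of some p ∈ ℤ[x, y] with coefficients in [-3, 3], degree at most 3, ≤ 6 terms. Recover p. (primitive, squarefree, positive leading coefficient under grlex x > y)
(a) Degree: a generic line meets the curve in up to 3 points, so deg p = 3.
(b) Checking where it meets the axes: it crosses the y-axis at the gridline y = -1; it misses every integer gridline on the x-axis.
(c) The integer polynomial consistent with all of this is the stated p.

2*x*y^2 - 3*y^3 - 3*x*y + x - 3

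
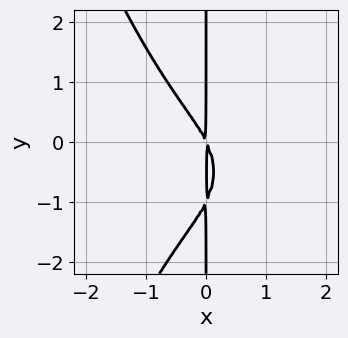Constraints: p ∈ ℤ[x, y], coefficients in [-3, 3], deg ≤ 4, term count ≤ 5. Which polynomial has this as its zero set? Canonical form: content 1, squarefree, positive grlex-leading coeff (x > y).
deg p = 4.
From the axis intercepts and sections: the visible y-axis segment lies entirely on the curve.
Together with the visible shape, these determine p as stated.

x^4 - x^3 + x*y^2 + 2*x^2 + x*y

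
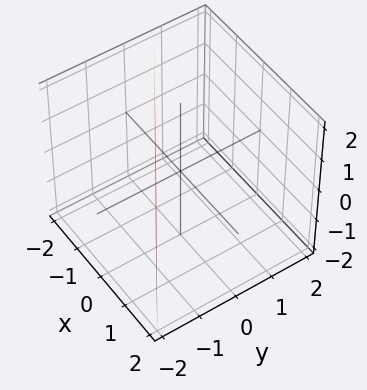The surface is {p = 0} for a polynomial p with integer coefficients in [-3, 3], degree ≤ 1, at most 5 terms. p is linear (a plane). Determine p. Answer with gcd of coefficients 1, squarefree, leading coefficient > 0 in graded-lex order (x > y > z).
2*x + 3*y + 2

First, degree: the surface is flat (a plane), so deg p = 1.
Then, observable constraints: no z-intercept at any integer in the box; one x-axis crossing is at x = -1.
Finally, together with the visible shape, these determine p as stated.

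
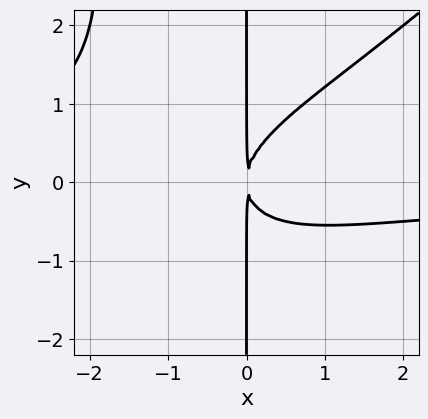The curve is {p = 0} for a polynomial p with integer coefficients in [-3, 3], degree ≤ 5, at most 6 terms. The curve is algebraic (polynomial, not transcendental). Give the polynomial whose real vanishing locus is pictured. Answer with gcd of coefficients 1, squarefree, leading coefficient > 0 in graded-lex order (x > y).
x^3*y - x^2*y^2 + x^2*y - 2*x*y^2 + 2*x^2

1. deg p = 4. No degree-3 curve has this shape.
2. Reading off the gridlines: every point of the y-axis in the box is on the curve.
3. Matching integer coefficients to the picture gives p.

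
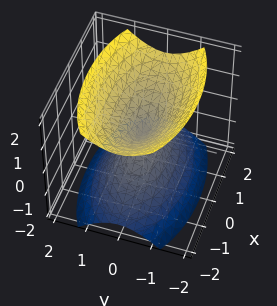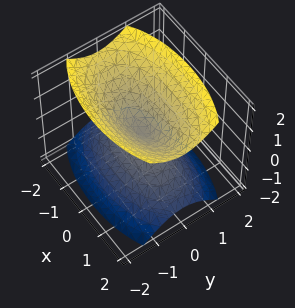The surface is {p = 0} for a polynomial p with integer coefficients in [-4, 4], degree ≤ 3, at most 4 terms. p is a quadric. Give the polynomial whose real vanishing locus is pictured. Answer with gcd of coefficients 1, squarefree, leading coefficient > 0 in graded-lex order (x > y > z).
x^2 + 3*y^2 - 2*z^2

First, there are 2 components. Treating them together as one polynomial.
Next, the degree is 2 — two nappes meeting at a single point; a quadric.
Then, symmetries: it's symmetric under y → −y, forcing even powers of y; it's symmetric under x → −x, forcing even powers of x; mirror symmetry z ↦ −z ⇒ only even powers of z.
Next, checking where it meets the axes: it meets the x-axis at x = 0 (among the integer gridlines); it crosses the y-axis at the gridline y = 0; it crosses the z-axis at the gridline z = 0.
Finally, these observations pin down the coefficients.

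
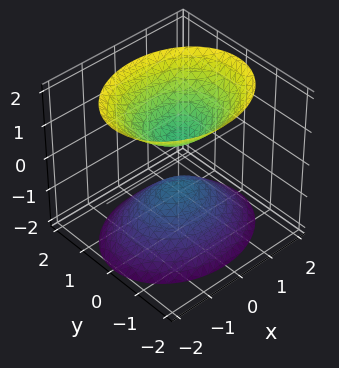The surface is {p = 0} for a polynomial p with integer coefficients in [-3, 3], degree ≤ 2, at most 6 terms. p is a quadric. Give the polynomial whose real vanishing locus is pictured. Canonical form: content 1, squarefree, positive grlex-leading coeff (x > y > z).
2*x^2 + 3*y^2 - 2*z^2 + 1

(a) I count 2 distinct pieces. Treating them together as one polynomial.
(b) Degree: two separate bowl-shaped sheets opening away from each other; a quadric, so deg p = 2.
(c) Symmetries: it's symmetric under x → −x, forcing even powers of x; mirror symmetry y ↦ −y ⇒ only even powers of y; it's symmetric under z → −z, forcing even powers of z.
(d) Reading off the gridlines: it misses every integer gridline on the y-axis; no x-intercept at any integer in the box.
(e) Fitting integer coefficients to these (and the overall shape) gives p.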